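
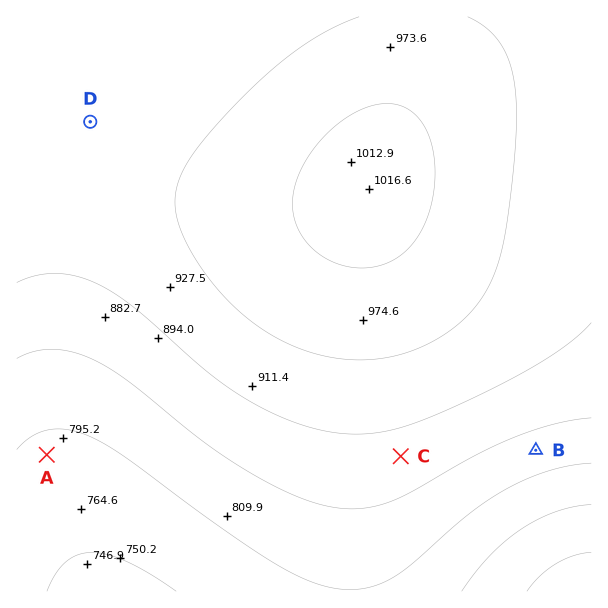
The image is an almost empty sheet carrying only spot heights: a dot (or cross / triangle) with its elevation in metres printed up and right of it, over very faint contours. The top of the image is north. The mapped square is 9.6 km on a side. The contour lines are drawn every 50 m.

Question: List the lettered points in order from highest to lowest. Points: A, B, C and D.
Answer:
D C B A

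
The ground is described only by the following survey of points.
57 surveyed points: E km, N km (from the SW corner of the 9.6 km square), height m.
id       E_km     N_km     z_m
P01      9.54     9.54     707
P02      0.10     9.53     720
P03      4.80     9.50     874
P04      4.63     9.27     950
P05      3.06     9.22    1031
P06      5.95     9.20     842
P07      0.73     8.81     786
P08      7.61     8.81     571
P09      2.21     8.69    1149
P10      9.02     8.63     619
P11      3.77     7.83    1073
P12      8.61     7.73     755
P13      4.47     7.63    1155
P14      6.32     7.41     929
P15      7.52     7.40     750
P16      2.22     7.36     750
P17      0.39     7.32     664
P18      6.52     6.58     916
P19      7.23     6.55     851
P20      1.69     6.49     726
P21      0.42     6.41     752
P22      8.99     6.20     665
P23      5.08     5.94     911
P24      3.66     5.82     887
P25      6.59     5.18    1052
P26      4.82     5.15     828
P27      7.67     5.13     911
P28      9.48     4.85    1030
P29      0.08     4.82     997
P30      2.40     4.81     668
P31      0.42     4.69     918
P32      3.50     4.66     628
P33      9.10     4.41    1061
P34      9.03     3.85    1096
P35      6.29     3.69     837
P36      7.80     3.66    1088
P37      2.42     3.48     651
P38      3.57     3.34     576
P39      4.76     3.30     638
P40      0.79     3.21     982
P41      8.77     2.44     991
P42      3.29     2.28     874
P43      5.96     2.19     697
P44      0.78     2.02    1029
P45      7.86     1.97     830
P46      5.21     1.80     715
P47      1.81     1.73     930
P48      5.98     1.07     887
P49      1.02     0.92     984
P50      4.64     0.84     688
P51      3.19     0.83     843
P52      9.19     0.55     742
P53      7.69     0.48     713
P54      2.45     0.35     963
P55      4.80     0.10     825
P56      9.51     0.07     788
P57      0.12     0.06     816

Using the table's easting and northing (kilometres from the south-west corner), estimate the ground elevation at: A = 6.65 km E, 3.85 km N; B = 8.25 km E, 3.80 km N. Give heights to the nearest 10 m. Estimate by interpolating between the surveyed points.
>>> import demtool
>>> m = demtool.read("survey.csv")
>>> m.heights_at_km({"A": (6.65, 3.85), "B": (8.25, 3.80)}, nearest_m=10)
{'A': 1000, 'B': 1070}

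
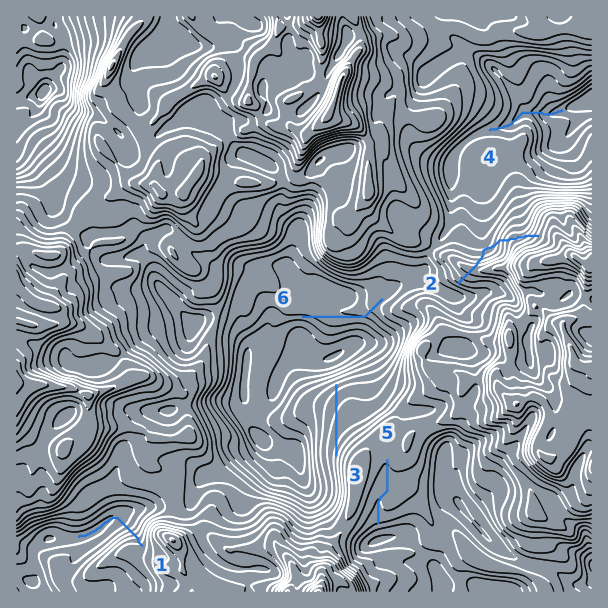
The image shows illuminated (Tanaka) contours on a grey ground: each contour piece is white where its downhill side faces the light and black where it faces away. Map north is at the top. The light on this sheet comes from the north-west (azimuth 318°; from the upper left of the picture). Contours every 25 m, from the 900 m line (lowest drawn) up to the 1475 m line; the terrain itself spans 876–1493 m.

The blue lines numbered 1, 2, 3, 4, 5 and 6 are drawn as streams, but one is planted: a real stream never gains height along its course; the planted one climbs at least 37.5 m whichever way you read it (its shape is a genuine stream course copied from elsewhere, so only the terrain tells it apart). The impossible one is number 2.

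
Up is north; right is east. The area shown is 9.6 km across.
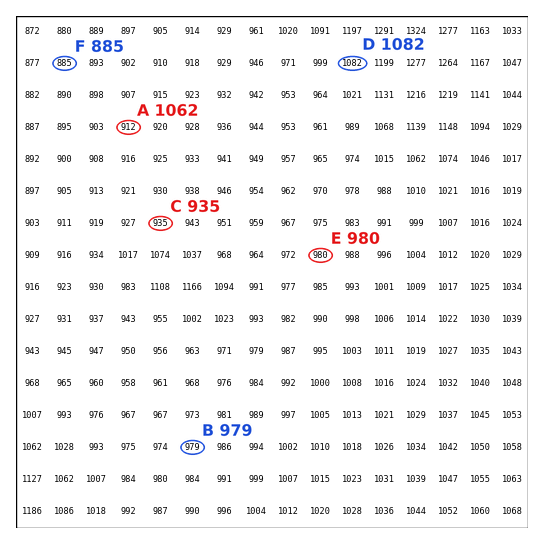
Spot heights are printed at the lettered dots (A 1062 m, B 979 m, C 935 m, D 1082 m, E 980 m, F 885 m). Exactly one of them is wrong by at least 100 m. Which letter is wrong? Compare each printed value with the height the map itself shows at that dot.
A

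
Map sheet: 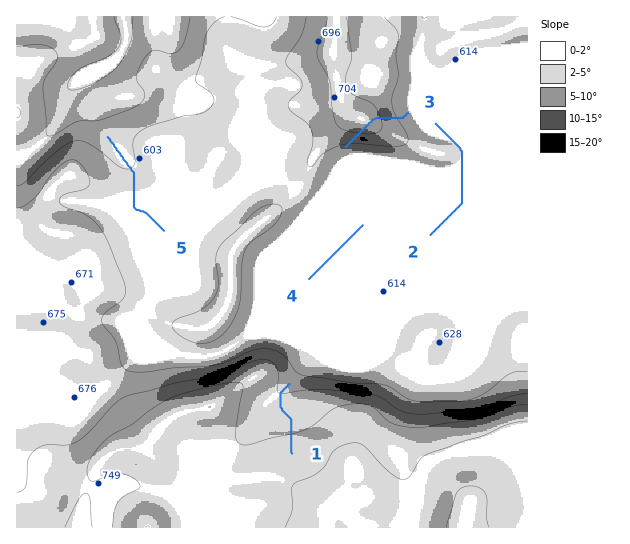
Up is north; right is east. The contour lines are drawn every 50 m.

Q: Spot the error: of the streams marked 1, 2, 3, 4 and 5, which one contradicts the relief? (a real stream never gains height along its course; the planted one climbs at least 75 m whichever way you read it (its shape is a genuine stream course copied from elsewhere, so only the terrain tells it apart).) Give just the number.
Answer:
3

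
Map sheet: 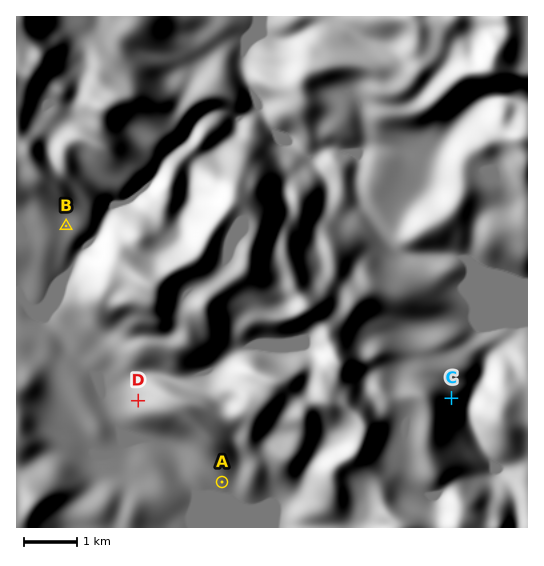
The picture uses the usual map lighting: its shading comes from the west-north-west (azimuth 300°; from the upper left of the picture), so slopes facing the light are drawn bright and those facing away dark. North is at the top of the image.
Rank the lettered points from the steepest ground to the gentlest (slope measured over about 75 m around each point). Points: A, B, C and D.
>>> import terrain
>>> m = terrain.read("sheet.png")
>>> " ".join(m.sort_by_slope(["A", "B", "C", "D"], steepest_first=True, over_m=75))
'C D A B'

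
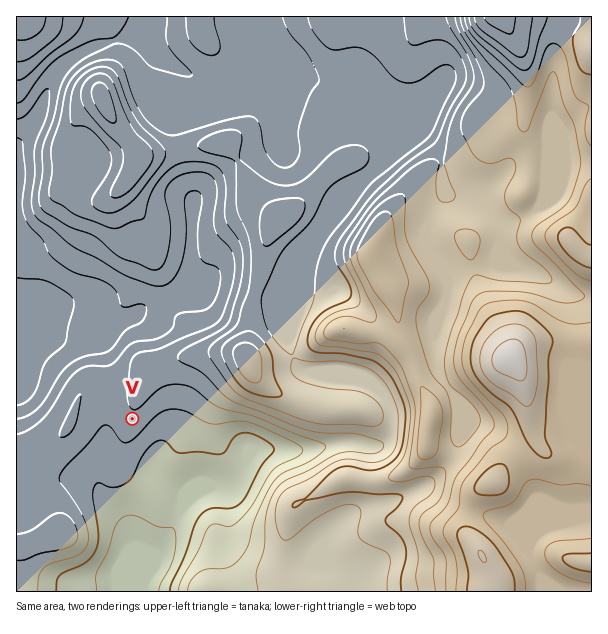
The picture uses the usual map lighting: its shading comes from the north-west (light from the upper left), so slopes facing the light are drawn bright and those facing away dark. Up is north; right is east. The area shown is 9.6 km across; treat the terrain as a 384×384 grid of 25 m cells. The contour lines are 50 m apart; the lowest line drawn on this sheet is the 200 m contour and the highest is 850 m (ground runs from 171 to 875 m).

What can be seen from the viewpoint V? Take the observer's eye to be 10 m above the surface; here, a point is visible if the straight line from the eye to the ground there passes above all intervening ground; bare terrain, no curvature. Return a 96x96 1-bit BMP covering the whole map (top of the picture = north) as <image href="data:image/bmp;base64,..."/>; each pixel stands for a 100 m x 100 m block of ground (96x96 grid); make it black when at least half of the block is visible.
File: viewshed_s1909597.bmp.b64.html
<image width="96" height="96" href="data:image/bmp;base64,Qk2+BAAAAAAAAD4AAAAoAAAAYAAAAGAAAAABAAEAAAAAAIAEAAATCwAAEwsAAAIAAAAAAAAA////AAAAAAAAD///D+AAAAH8AAAAD////+AAAAH8AAAAB////+AAAAH8AAAAA/////AAAAH8AAAAA/////AAAAH4AAAAAf////AAAAP4AAAAA/////AAAAP4AAAAD/////AAAAf4AADgP/////AAAA/wAADw//////AAAB/wAAD///////gAAB/gAAD///////gAAB/gAAD///////gAAB/gAAD//5////wAAAfgAAD//x////wAAAHgAAB//x////4AAAHwAAB//x/////AAAH4AAB////////wAAH8AAB////////8AAD+AAB////z///+BwB+AAB////z////D8APAAB/////////D+ABAAAP////4f//D/AAAAAD////wH//n/AAAAAB//v/wH////AAAAAA//H/wH/4D/gAAAAA//n/wP/gAPgAAAAAf/j/wf/gAHgAAAAAf/j/5//gAHgAAAAAf/j////AADgAAAAAP/3///8AADgAAAAAP5////gAADgAGAAAPw///8AAADgA+AAAHwf//4AAADAD8AAAHgf//wAAACAH8AAADgf//gAAAAAP4AAAAAP//gAAAAAfgAAAAAD//gAAAAAfgAAAAAB//AAAAAAfgAAAAAAP/AAAAAAPgAAAAAAB+AAAAAAHgAAAAAAAAAAAAAABgAAAAAAAAAAAAAAAAAAAAAAAAAAAAAAAAAAAAAAAAAAAAAAAAAAAAAAAAAAAAAAAAAAAAAAAAAAAAAAAAAAAAAAAAAAAAAAAAAAAAAAAAAAAAAAAAAAAAAAAAAAAAAAAAAAAAAAAAAAAAAAAAAAAAAAAAAAAAAAAAAAAAAAAAAAAAAAAAAAAAAAAAAAAAAAAAAAAAAAAAAAAAAAAAAAAAAAAAAAAAAAAAAAAAAAAAAAAAAAAAAAAAAAAAAAAAAAAAAAAAAAAAEAAAAAAAAAAAAAAAOAAAAAAAAAAAAAAAPAAAAAAAAAB/wAAAPgAAAAAAAAP/4AAAMAAAAAAAAAf/8AAAAAAAAAAAAAP/+AAAAAAAAAAAAAHgfAAAAAAAAAAAAADgPAAAAAAAAAAAAABAHgAAAAAAAAAAAAAADgAAAAAAAAAAAAAABwAAAAAAAAAAAAAAA4AAAAAAAAAAAAAAA4AAAAAAAAAAAAAAAAAAAAAAAAAAAAAAAAAAAAAAAAAAAAAAAAAAAAAAAAAAAAAAAAAAAAAAAAAAAAAAAAAAAAAAAAAAAAAAAAAAAAAAAAAAAAAAAAAAAAAAAAAAAAAAAAAAAAAAAAAAAAAAgAAAAAAAAAAAAAABgAAAAAAAAAAAAAAAAAAAAAAAAAAAAAAAAAAAAAAAAAAAAAAAAAAAAAAAAAAAAAAAAAAAAAAAAAAAAAAAAAAAAAAAAAAAAAAAAAAAAAAAAAAAAAAAAAAAAAAAAAAAADAAAAAAAAAAAAAAADgAAAAAAAAAAAAIADwAAAAAAAAAAAA8ADwAAAAAAAAAAAD4ADwAAAAAAAAAAAPwAB4AAAAAAAAAAAPgAAQAAAAAAAAAAAfAAA="/>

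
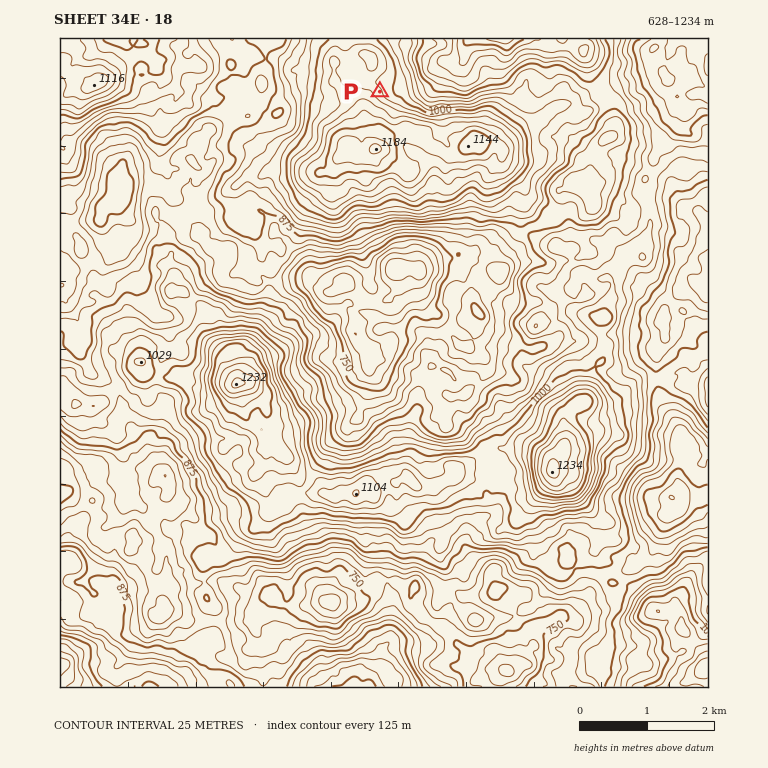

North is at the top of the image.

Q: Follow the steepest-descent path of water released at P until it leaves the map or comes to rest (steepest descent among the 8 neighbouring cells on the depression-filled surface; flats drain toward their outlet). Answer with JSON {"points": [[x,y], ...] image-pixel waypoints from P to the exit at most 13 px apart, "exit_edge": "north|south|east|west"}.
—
{"points": [[380, 92], [393, 92], [407, 87], [420, 87], [432, 73], [444, 61], [458, 63], [464, 53], [469, 39]], "exit_edge": "north"}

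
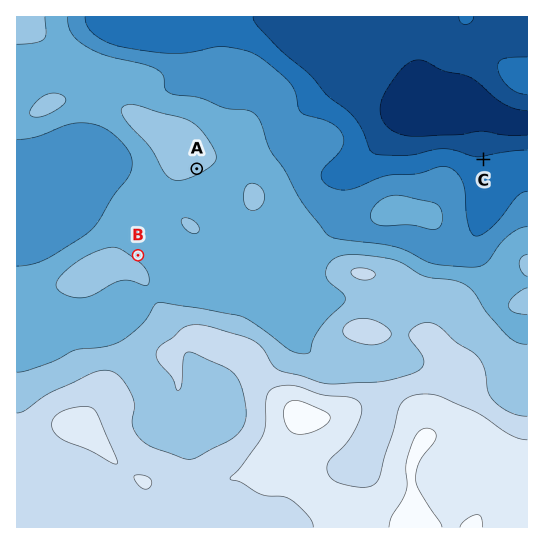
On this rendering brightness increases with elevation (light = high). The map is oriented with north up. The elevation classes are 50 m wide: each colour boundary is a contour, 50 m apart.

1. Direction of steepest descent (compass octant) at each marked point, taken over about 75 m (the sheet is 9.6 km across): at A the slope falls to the SE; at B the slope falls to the NE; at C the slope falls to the N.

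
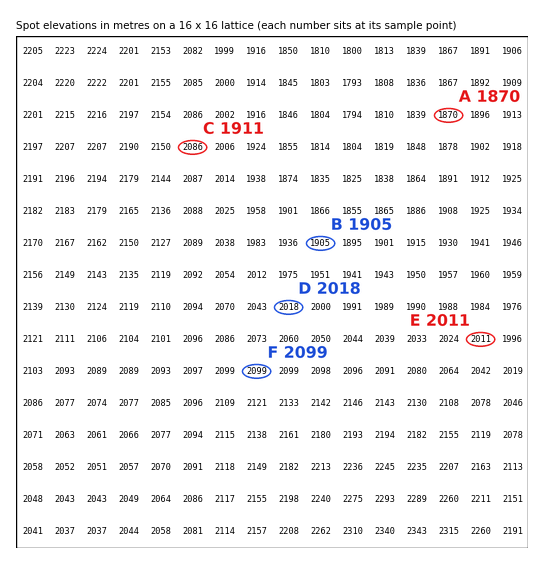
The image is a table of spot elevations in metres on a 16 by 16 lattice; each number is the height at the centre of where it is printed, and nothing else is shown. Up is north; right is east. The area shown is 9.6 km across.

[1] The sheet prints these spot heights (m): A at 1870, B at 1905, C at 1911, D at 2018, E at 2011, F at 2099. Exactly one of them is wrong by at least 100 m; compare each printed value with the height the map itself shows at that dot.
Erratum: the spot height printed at C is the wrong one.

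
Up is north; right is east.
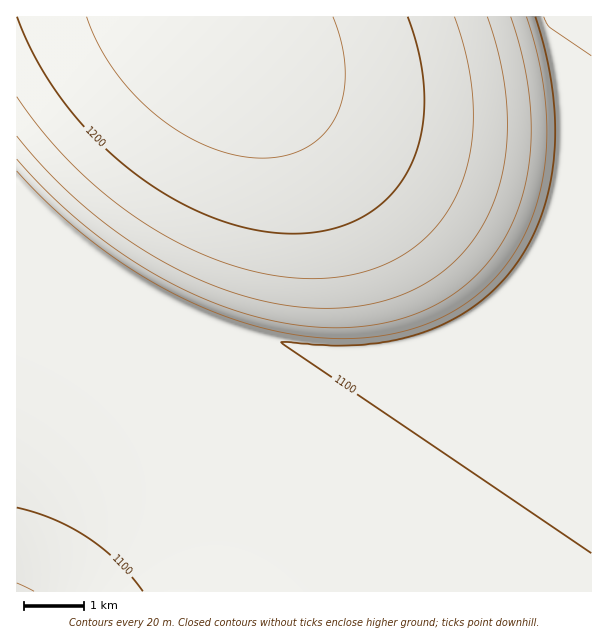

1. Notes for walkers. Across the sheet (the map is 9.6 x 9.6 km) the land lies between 1075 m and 1230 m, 1140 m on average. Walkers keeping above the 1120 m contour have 40.1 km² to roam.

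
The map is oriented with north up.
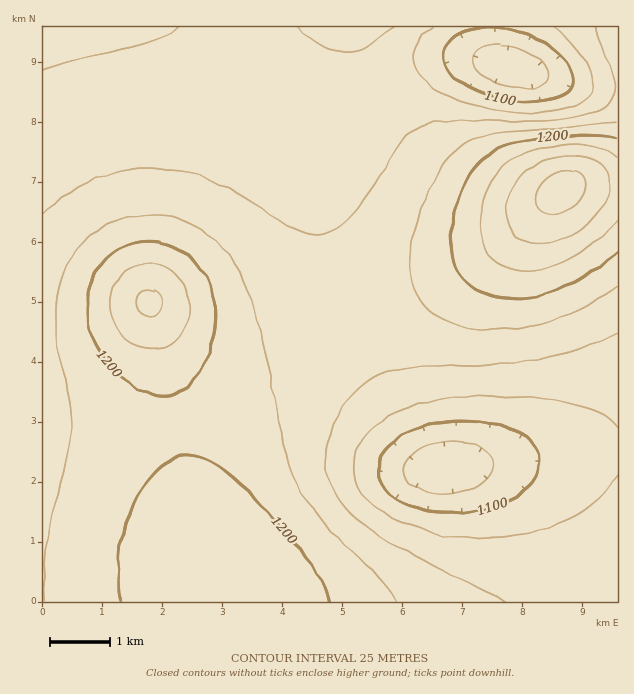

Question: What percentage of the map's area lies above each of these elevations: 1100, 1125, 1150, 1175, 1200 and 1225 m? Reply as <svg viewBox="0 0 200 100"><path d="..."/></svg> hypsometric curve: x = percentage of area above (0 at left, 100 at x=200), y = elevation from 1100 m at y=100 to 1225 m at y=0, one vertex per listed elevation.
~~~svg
<svg viewBox="0 0 200 100"><path d="M188 100l-16-20-55-20-44-20-37-20-24-20"/></svg>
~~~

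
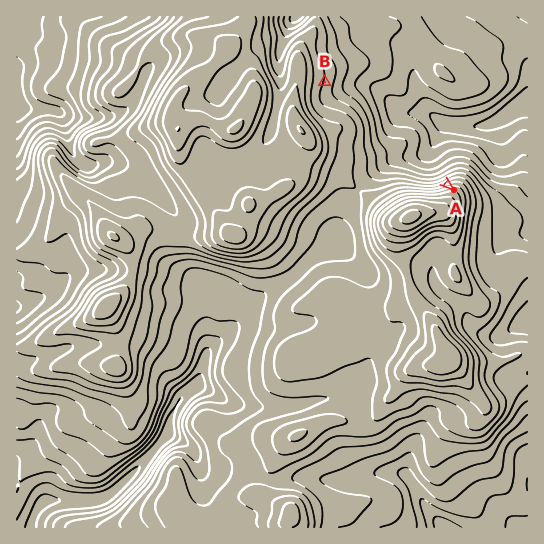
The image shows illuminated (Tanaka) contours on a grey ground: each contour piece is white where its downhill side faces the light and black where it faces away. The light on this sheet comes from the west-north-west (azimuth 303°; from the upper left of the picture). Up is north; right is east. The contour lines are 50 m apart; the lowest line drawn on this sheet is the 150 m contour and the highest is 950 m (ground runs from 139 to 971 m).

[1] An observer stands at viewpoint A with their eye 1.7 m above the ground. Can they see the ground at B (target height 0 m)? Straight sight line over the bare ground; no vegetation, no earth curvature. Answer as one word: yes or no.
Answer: yes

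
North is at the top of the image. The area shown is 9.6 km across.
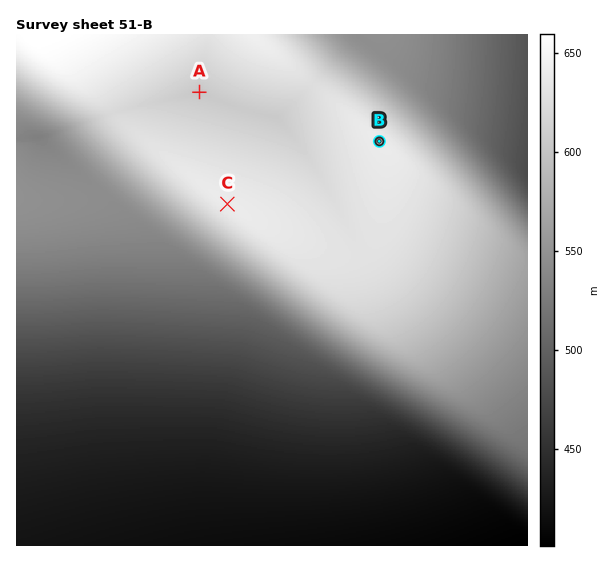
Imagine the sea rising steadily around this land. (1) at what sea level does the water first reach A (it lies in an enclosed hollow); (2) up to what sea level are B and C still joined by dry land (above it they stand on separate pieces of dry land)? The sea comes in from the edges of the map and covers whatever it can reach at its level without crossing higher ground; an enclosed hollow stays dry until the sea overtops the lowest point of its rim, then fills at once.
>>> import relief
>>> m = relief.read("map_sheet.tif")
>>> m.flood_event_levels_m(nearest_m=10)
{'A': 620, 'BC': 630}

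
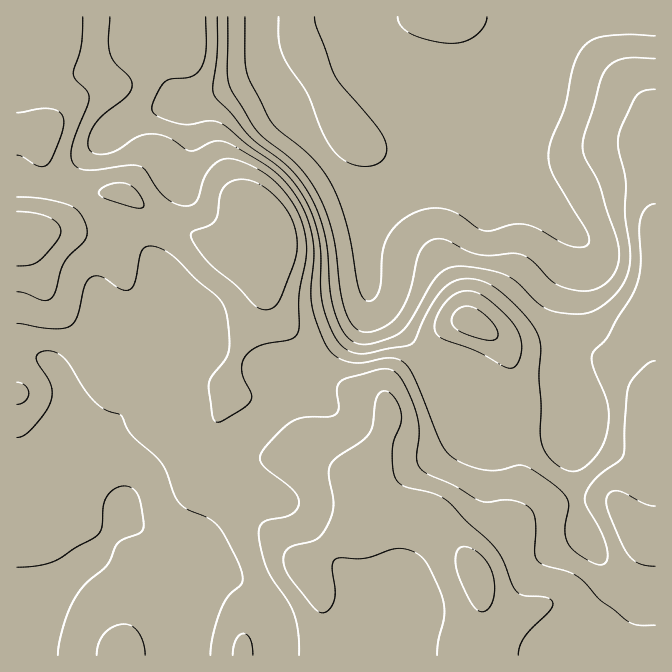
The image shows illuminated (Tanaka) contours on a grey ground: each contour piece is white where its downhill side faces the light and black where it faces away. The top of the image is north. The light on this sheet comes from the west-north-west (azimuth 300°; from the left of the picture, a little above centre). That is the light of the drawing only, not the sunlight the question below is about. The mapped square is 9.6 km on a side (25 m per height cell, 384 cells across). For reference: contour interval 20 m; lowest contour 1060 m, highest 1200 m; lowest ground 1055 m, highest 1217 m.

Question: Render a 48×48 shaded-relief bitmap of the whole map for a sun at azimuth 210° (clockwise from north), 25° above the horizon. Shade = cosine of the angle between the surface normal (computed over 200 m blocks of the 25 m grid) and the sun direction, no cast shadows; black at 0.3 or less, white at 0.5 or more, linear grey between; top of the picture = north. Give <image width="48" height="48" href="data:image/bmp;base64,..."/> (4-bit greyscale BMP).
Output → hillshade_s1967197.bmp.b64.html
<image width="48" height="48" href="data:image/bmp;base64,Qk32BAAAAAAAAHYAAAAoAAAAMAAAADAAAAABAAQAAAAAAIAEAAATCwAAEwsAABAAAAAAAAAAAAAAABEREQAiIiIAMzMzAERERABVVVUAZmZmAHd3dwCIiIgAmZmZAKqqqgC7u7sAzMzMAN3d3QDu7u4A////AJmaqpmIiJqqmIm7qpmZqqqqqpmamZqYiJmaqpmIiJmqmIm7upmZqpmqqpmaqpmYd5mZqZiIiJqqh3rMupmamZmrupmaqpmHd5mZmYiIiJqph4vdupmZmZq8uoiJmZh3eJmZmYiIiZqpia3tqZmZmZrMuXd3iHd4iaqZmYiIiaqpms7bmZmZmavMp2ZnZlZ5qrqqmZmZmaqqq93JiZqqqqvLhVZ3ZVabzLqqqZmZmaqqvMuYiaqqqru5ZFeIZXi93ZmaqpmZmqqqvLmImaqqq7unRGiId5rdy4iaqZmZq7u7u5h4maqqq7qFRniIiJvsqImamZmau8u7uoiJmqqqqqhlV4iIiKzadpmZmZmau8u6qZmqqqqZmGVFaIiHeKynZZmZmaqru7uqqqu8u6qZdkRFZ3d2Z4mGZpmZqqq7y7qqqrzMuqmYdlVWZmdlVnh3eKmZqqq8y6qqqqu6qZiId3ZlZndlV4iImqqZmaq7u6qqmZmZiIiIiHZmeJh2eZmau6qZmaq7uqqqmZmId4iZmGVomZmHmZqruqqpqqqqmZqqqZmHeImql1V5mamImZq7qqqZq7qZmaqqqZmYiaqpdUaZmaqImZrLqYiJvLmZmqqpmZmZmqqYU0eZmbqHmZvLmWZ5u6maq6qZmImZmYh2Q1iZm8qImay6mWaLy5mru6mZmZmZl1QzI3mavcqImbupmYm8upmrupmZmaqphSESJZrN/sl4mqqZmbzcuZq7qZmaqrupYxEjR63v/ZdniZmamc3cqZq6mZmau7unUiNFaLztuGRWeHiaqczKmaqqmZmrvMqGQjV4iaqpZDNFZmeJmsy5iaupmZq8zLqGQ0aJmZl2QzRVZmd4msuoiaqpmavN3LmGQ1eaqphkIjRWZmd5q8uYmqqZmrze26mGRFeaqqhjI0VmZ3eKu8upqrqZq83cuZmGM1iaqphkNFZmd4irzLqqqqmavNy6mZl0IliaqZhlRWZmeIq93JmIiJmrzLmZmqliAliZmYdmZ3d3iave3GZWeJq8uXeJqpdAAmiZmHdneIiImrzdykRFeavKdWeaqYUQA3mZmId4mZmZqrzMqWZ3iaqWVXmqh1IABYmZmZiZmZmZq7zLqZmYd3ZlV5qodSAAJ5qpmZmZmZmau7zLqbuoZUVWiZmHUgABWKqqmZmZmZmau7zLqbuXZVZniHh1IAAFirupmZmZmZmaq7u7qbqYd3d3ZWdkAAFYmrqYmZmZmZmaqqu6mZmIiJmGVFZjEDaJqqiImZmZmZmZmqqpmYd3iaqYZndjI2iZqpiImZmZmZmZmqqpmXd2eaqpiJhkNXmaqYiJmZmZmZmZmqqqmYh3eImYmrqFVomqqYiZmZmZmZmZmqqpmJmYiHd3mrqGaJmqmImZmZmZmZmZmqqYd6qZmHd4mrl2aJqqmJmZmZmpmZmZmZmHZqqpmHeJqqhlaJqpiJmZmqqqqZmZmZh2ZpmZiHiZqphlaJqpiJmZqruqqZmZmZh3d5mZiIiZqpdlaJqZiZmaqruqmZmZmZiIiA=="/>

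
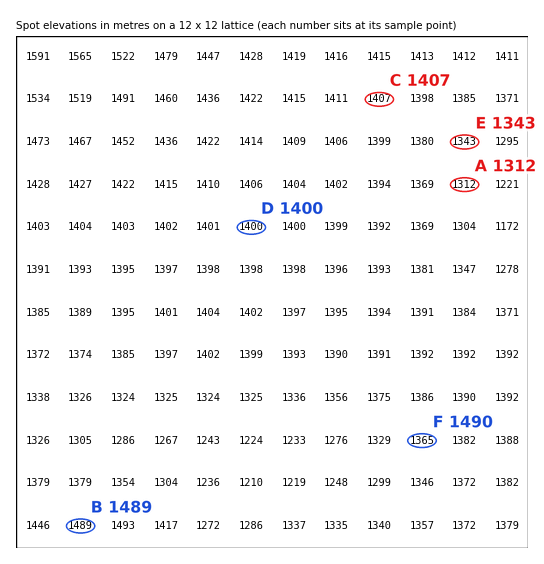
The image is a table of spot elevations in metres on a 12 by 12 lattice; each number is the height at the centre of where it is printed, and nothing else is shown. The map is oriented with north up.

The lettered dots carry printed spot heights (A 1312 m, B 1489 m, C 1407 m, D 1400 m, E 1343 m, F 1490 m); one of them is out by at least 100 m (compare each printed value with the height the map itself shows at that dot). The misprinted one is F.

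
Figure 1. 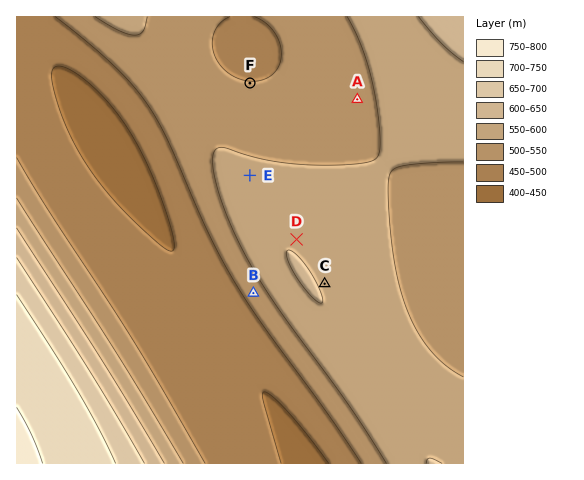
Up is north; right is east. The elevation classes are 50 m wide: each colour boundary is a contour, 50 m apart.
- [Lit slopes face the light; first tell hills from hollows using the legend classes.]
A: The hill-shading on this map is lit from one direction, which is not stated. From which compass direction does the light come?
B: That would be NE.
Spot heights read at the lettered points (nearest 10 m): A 540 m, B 520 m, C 600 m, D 590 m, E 570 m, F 500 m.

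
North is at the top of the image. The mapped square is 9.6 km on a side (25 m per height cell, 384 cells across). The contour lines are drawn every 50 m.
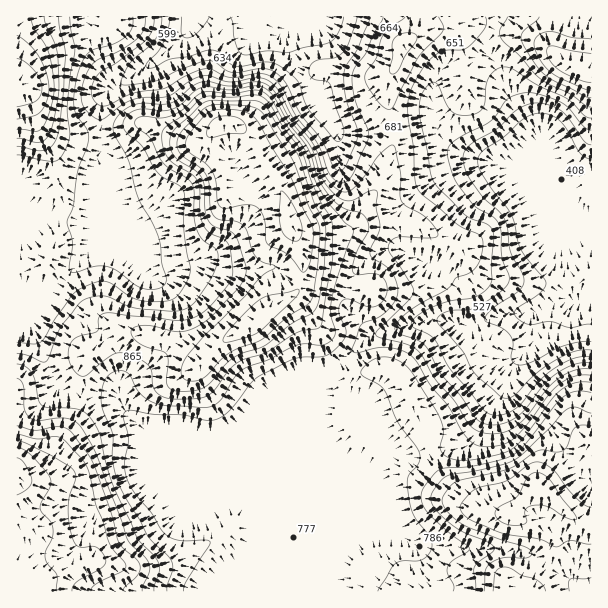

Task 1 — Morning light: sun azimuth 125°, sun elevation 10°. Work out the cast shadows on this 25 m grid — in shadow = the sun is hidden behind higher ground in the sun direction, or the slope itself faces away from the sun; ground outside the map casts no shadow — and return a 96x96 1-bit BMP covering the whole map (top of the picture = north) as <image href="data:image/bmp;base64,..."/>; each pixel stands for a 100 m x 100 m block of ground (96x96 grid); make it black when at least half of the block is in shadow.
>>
<image width="96" height="96" href="data:image/bmp;base64,Qk2+BAAAAAAAAD4AAAAoAAAAYAAAAGAAAAABAAEAAAAAAIAEAAATCwAAEwsAAAIAAAAAAAAA////AAAAAAAAAAAAAAAAAAAPAAAAAAAAAAAAAAAfAAAAAAAAAAAAAAA/AAAAAAAAAAAAAAA/gAAAAAAAAAAAAAB/gAAAAAAAAAAAAAD/wAAAAAAAAAAAAAH/gAAAAAAAAAAAAAH/AAAAAAAAAAAAAAHwAAAAAAAAAAAAAAAAAAAAAAAAAAAAAAAAAAAAAAAAAAAAAAAAAAAAAAAAAAAAAAAAAAAAAAAAAAAAAAAAAAAAAAAAAAAAAAAAAAAAAAAAAAAAAD4AAAAAAAAAAAAAAH8AAAAAAAAAAAAAAH/AHAAAAAAAAAAAAP/8PAAAAAAAAAAAAP///gAAAAAAAAAAAf///gAAAAAAAAAAAP///gAAAAAAAAAAAP///gAAAAAAAAAAAD///gCAAAAAAAAAAAP//wCcAAAAAAAAAAD//wC+AAAAAAAAAAD//4w+AAAAAAAAAAD//4g/AAAAAAAAAAD//8A/AAAAAAAAAAB//+AMAAAAAAAAAAB///AAAAAAAAAAAAB///AAAAAAAAAAAAB///gAAAAAAAAAAAB///wAAAAAAAAAAAB///4AAAGAAAAAAAB///8AAAHgAAAAAAB///8AAADwAAAAAAB///8AAAB4AAAAcAA///8AAAB8AAAA+AA///8OAAA+AAAAfAA///8fAAAPAAAAPAA///4/AAAHwAAAAAA///w/AAAP4AAAAAAf/+A/gAAf+AAAAAAP/gA/gB4//AAAAAAAcAA/wB///wAAAAAAAAAf4B///wAAAAAAAAAP8A///4AAAAAAAAAH+A///4AAAAAAAAAD+A///wAAAAAAAAAD+A///4AAAAAAAAAAcA///wAAAAAAAAAAAA///gAAAAAAAAAAAAP//AAAAAAAAAAAAAH/+AAAAAAAAAAAAAD//AAAAAAAAAAAAAAAPAAAAAAAAAAAAAAACAAAAAAAAAAAAAAAAAAAAAAAAAAAAAAGAAAAAAAAAAAAAAAPAAAAAAAAAAAAAAAfgAAAAAAAAAAAAAA/gAAAAAAAAAAAAAA/gAAAAAAAAAAAAAB/wAABgAAAAAAAAAB/wAADwAAAAAAAAAD/wAAH4AAAAAAAAAD/gAAH4AAAAAAAAAH/gAAH4AAAAAAAAAH+AAAP4AAAAAAAAAPAAAAP4AAAAAAAAACAAAAP4AAAAAAAAAHwAAAP4AAAAAAAAAP4AAAP8AAAAAAAAAP8AAAP8AAAAAAAAAf+AAAP4AAAAAAAAcf/AAAHwAAAAAAAA///gAAHgAAAAAAAB///8AABgAAAAAAAB////AABgAAAAAAAD////wADgAAAAAAAD////wAHgAAAAAAAD////4APgAAAAAAAD////4APgAAAAAAAD////8APgAAAAAAAD////8APwAAAAAAAD////8AP+AAAAAAAB////8Af/AAAAAAAA////4A//AAABwAAAf///AB//AAABwAAAD//gAD//gAADwAAAAP+AAD//wAADwAAAADwAAD//4AAHwAAAAAAAAD//4AAPwAAAAAAAAB//gAAeAA="/>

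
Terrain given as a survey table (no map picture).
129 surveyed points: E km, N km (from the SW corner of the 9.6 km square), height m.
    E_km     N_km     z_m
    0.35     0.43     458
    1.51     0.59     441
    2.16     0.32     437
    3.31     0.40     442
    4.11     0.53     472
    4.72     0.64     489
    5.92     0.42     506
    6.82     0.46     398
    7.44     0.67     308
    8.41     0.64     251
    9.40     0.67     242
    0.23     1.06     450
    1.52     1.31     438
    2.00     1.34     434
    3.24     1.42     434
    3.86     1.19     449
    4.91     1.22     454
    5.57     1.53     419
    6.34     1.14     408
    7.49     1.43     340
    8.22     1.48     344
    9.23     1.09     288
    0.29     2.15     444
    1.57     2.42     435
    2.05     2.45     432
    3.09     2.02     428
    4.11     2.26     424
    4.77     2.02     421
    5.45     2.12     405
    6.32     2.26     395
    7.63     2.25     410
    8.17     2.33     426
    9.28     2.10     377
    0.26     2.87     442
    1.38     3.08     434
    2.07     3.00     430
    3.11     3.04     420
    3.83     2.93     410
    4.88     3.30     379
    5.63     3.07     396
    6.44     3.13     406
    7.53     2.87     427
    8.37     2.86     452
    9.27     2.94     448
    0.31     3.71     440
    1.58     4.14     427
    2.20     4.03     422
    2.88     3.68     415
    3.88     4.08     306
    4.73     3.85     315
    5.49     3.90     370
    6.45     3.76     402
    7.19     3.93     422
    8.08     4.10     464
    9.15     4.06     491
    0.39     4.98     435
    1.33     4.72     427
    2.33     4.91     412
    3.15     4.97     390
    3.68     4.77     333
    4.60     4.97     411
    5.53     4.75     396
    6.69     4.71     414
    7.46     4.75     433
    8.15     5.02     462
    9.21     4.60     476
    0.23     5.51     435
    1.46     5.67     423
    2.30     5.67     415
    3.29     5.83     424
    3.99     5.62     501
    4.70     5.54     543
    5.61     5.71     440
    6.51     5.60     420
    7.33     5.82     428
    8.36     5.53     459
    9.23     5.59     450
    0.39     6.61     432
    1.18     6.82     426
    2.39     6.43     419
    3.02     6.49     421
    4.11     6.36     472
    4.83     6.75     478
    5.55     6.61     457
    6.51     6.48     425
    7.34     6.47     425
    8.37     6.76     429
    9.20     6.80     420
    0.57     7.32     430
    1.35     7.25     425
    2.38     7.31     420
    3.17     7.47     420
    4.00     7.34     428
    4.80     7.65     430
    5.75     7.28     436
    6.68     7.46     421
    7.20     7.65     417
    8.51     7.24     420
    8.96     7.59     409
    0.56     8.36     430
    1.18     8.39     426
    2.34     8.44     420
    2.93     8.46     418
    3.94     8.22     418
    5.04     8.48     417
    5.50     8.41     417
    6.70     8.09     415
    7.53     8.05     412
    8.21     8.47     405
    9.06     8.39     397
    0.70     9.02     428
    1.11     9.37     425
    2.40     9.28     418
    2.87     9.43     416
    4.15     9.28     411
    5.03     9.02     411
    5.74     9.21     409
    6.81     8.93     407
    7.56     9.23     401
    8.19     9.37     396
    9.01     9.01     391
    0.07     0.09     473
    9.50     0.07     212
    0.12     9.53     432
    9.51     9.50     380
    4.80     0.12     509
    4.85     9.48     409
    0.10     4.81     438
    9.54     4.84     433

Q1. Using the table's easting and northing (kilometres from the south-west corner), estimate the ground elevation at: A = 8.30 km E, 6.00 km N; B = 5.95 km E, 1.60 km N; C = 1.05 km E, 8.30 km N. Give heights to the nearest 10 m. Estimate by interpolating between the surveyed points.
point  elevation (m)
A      450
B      400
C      430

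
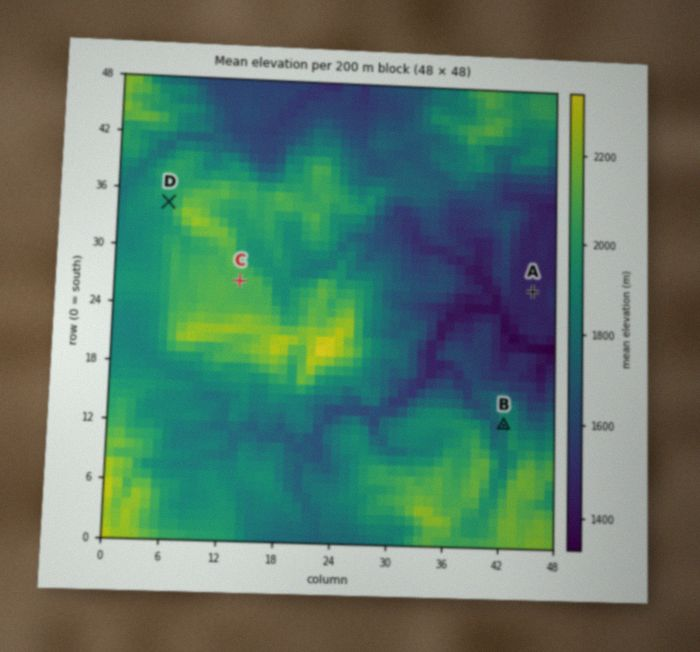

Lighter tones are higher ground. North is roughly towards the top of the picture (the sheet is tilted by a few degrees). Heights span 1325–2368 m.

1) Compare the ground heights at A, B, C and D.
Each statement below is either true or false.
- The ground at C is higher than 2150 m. false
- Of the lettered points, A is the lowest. true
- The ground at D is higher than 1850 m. true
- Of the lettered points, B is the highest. false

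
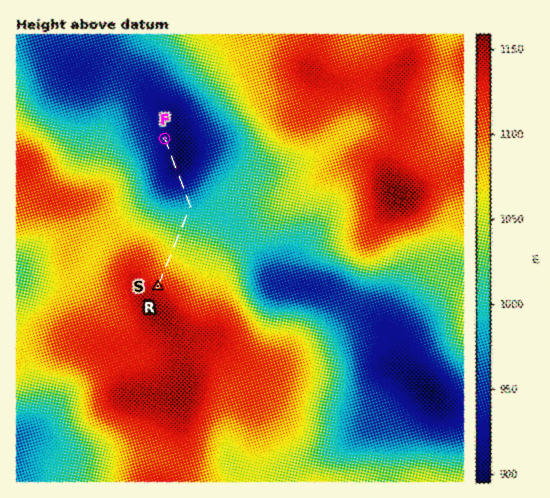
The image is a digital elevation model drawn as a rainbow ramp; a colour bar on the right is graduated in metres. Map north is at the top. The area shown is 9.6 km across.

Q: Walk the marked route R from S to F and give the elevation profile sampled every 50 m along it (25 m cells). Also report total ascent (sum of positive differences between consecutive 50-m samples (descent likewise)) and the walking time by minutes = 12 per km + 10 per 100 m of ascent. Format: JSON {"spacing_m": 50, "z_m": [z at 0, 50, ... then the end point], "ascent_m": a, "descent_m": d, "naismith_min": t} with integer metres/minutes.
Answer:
{"spacing_m": 50, "z_m": [1130, 1126, 1121, 1117, 1112, 1108, 1103, 1099, 1095, 1091, 1087, 1083, 1079, 1075, 1071, 1067, 1063, 1059, 1056, 1052, 1048, 1044, 1040, 1036, 1032, 1029, 1025, 1021, 1018, 1014, 1011, 1007, 1004, 1001, 997, 994, 991, 988, 984, 980, 975, 969, 963, 957, 951, 944, 938, 931, 925, 920, 915, 911, 908, 906, 904, 903, 902, 902, 903, 903, 905, 906, 907, 909, 910, 912, 914, 915, 916, 917], "ascent_m": 14, "descent_m": 228, "naismith_min": 42}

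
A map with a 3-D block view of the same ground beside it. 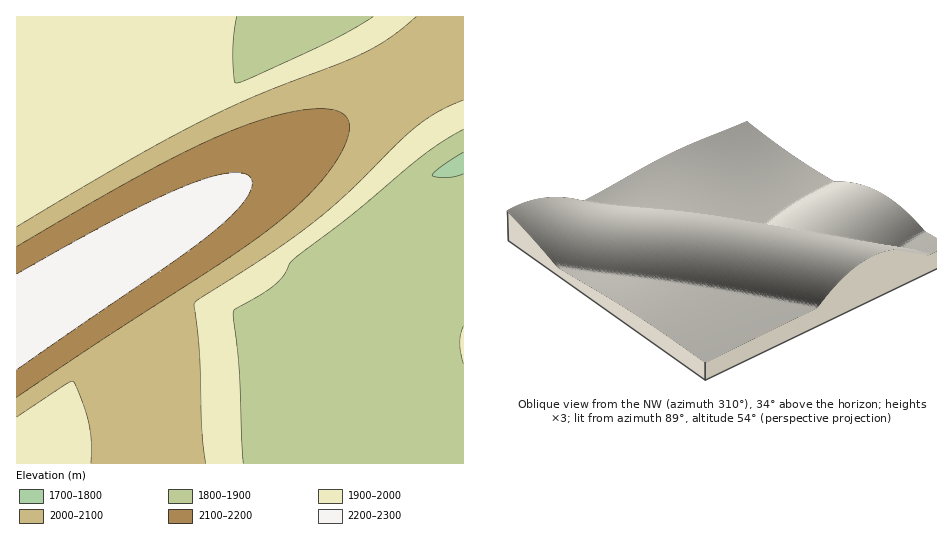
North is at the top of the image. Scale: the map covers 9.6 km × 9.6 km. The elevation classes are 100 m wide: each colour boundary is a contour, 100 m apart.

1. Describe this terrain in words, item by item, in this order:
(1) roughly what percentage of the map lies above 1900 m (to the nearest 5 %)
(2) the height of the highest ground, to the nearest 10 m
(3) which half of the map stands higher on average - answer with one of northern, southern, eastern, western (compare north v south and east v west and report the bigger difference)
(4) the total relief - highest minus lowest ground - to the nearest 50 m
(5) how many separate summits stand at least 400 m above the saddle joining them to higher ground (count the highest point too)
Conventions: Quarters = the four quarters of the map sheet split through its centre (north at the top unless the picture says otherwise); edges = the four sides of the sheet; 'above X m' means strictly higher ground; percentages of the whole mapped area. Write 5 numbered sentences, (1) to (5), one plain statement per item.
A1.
(1) Roughly 70 % of the ground is higher than 1900 m.
(2) The highest point reaches roughly 2270 m.
(3) On average the western half of the map is the higher ground.
(4) The total relief is about 500 m.
(5) Counting only tops that stand 400 m proud, the map has 1 summit.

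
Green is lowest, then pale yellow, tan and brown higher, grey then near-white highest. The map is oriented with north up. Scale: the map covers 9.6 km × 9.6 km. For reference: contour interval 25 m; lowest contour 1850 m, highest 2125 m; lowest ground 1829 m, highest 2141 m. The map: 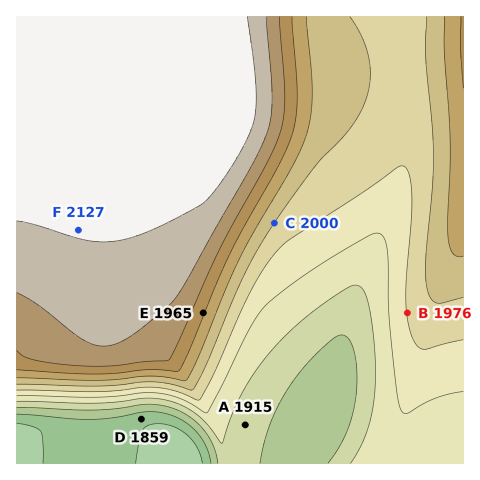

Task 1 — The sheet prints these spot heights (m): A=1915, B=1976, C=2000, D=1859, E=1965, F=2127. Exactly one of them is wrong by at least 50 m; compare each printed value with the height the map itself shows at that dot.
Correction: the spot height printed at E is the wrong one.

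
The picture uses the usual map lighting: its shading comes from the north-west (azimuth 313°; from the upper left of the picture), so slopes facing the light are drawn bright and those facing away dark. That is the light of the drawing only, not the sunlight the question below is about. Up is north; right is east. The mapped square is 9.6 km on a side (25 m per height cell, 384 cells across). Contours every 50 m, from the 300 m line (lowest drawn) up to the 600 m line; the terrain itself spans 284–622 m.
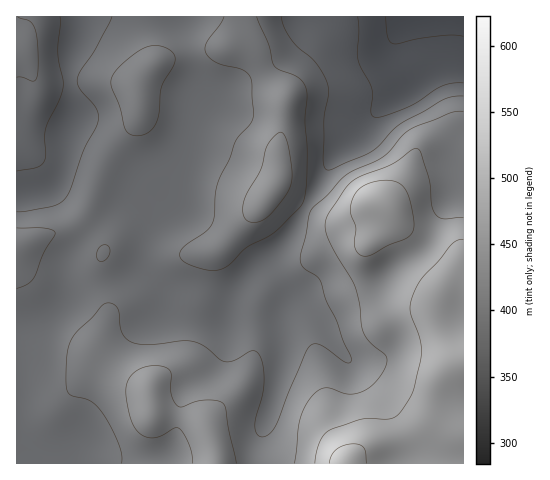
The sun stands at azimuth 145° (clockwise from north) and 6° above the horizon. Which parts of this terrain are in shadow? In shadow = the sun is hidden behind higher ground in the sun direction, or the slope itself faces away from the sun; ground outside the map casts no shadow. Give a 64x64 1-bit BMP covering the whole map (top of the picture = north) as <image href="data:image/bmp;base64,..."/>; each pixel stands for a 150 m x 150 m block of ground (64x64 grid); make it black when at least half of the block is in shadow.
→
<image width="64" height="64" href="data:image/bmp;base64,Qk0+AgAAAAAAAD4AAAAoAAAAQAAAAEAAAAABAAEAAAAAAAACAAATCwAAEwsAAAIAAAAAAAAA////AAAAAAAAAAAAABAAAAAAAAAAPAAAAAAAAAA+AAAAAAAAAD8AAAAAAAAAPwAAAAAAAAAPAAAAAAAAAAAAAAAAAAAAAAAAAAAAAAAAAAAAAAAAAAAAAAAAAAAAAAAAAAAAAAAAAAAAAAAAAAAAAAAAAAAAAAAAAAAgAAAAAAAAACAAAAAAAAAAAAAAAAAAAAAAAAAAAAAAAAAAAAAAAAAAAAAAAAAAAAAAAAAAAAAAAAAAAAAAAAAAAAAAAAAAAAAAAAAAAAAAAAAAAAAAAAAAAAAAAAAAAAAAAAAAAAAAAAAAAAAAAAAAAAAAAAAAAAAAAAAAAAAAAAAAAAAAAAAAAAAAAAAAAAAAAAAAAAAAAAAAAAAAAOAAAAAAAAAA/AAAAAA4AAD/AAAAAD4AAA8AAAAAPwAAAAAAAAA/gAAAAAAAAD/wAAAAAAAAP/gAAAAAAAAf/AAAAAAAAB/+AAAAAAAAH/4AAAAAAAAf/wAAAAAAAB//AAAAAAAAH/+AAAAAAAAP/8AAAAAAAA//8AAAAAAAA//4AAAAAAAAf/wAAAAAAAA//wAAAAAAAB//AAAAAAAAH/8AAAAAAAAP/wAAAAAAAAf8AAAAAAAAAPgAAAAAAAAAAAAAAAAAAAAAAAAAAAAAAAAAAAAAAAAAAAAAAAAAAAAAAAAAAAAAAAAAAAAAAAAAAA=="/>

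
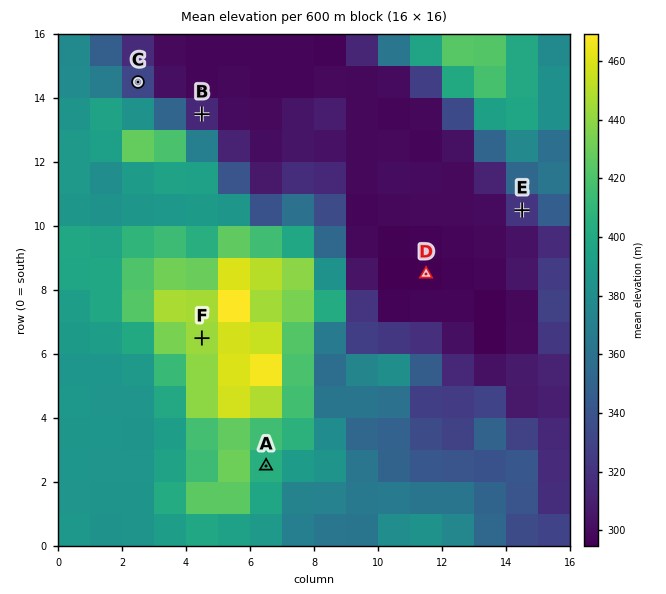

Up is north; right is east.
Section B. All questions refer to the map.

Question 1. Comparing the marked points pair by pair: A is above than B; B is below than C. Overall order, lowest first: B C A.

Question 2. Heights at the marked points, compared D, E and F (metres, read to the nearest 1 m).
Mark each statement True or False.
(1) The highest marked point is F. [True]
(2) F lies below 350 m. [False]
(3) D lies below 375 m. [True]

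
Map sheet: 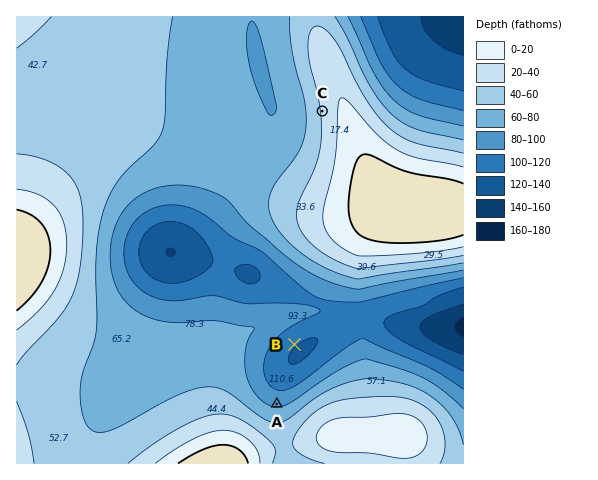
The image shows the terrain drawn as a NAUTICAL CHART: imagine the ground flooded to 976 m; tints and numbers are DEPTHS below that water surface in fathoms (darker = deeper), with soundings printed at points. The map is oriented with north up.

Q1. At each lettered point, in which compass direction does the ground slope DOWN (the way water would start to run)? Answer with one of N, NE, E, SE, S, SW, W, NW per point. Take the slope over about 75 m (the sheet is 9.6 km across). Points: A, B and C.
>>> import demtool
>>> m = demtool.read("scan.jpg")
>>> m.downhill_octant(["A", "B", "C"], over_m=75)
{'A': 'N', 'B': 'SE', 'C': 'W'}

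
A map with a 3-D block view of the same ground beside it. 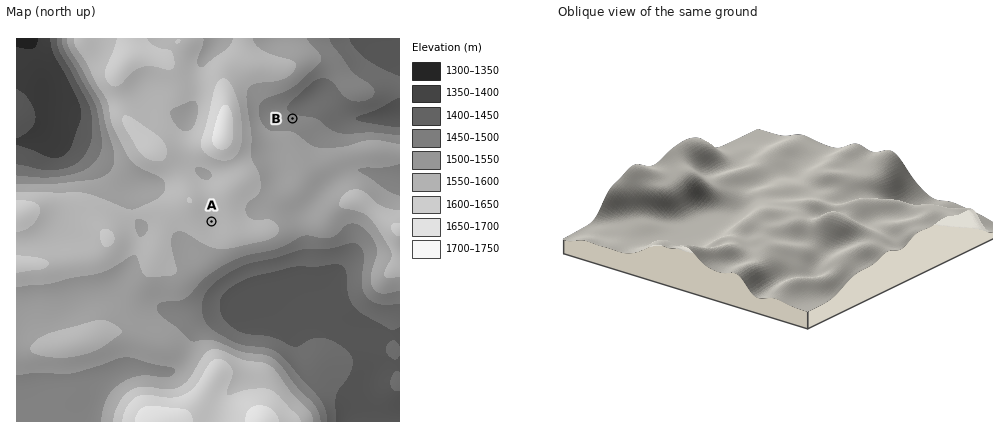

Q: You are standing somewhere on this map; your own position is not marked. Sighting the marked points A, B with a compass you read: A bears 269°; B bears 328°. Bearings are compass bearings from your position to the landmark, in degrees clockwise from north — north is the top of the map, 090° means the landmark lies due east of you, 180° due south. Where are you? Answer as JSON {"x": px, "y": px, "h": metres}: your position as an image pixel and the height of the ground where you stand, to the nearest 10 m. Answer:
{"x": 355, "y": 219, "h": 1570}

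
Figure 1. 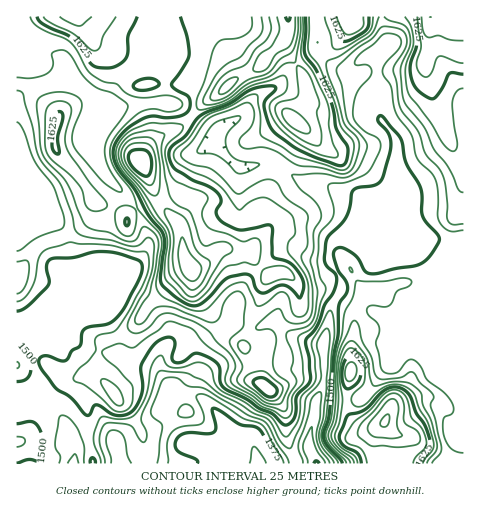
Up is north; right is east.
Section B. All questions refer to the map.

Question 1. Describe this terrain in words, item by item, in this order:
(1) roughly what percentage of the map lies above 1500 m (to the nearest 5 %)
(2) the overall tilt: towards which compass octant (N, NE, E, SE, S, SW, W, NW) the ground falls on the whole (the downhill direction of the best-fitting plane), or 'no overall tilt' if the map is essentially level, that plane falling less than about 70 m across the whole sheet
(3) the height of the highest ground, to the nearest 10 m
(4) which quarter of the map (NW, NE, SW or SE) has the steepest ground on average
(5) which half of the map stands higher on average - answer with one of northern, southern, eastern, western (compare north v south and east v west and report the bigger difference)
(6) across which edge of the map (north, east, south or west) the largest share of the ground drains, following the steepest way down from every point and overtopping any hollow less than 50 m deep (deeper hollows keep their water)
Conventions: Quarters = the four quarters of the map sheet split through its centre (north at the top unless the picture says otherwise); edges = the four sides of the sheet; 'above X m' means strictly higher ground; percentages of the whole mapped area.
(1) Roughly 80 % of the ground is higher than 1500 m.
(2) The general tilt is down to the south (the land rises towards the north).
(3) The highest ground is at about 1770 m.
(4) Slopes are steepest in the south-east quarter.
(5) On average the northern half of the map is the higher ground.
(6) Drainage is mainly to the south: more ground falls towards that edge than towards any other.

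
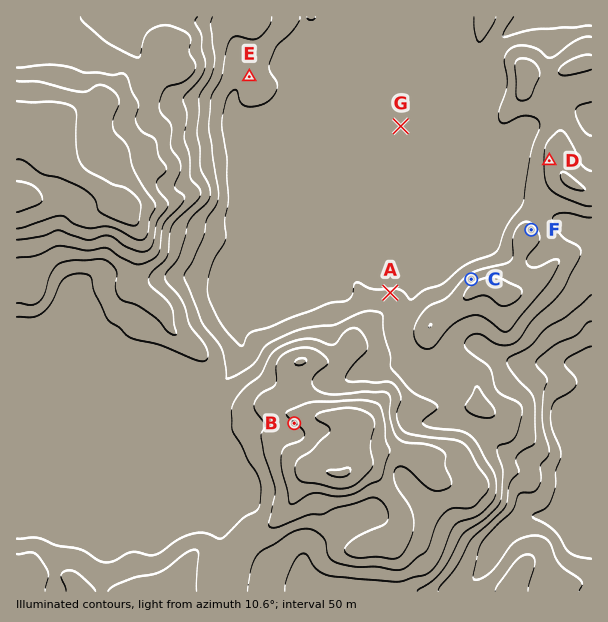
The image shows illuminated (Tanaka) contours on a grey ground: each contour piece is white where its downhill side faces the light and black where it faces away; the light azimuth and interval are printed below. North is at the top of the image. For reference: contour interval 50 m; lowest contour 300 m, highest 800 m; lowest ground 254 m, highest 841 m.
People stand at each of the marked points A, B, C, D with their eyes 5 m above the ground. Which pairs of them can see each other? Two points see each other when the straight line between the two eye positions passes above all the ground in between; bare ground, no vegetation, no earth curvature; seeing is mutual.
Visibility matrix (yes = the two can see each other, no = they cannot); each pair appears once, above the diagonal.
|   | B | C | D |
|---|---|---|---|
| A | no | yes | yes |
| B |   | no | no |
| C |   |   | yes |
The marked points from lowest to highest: G E F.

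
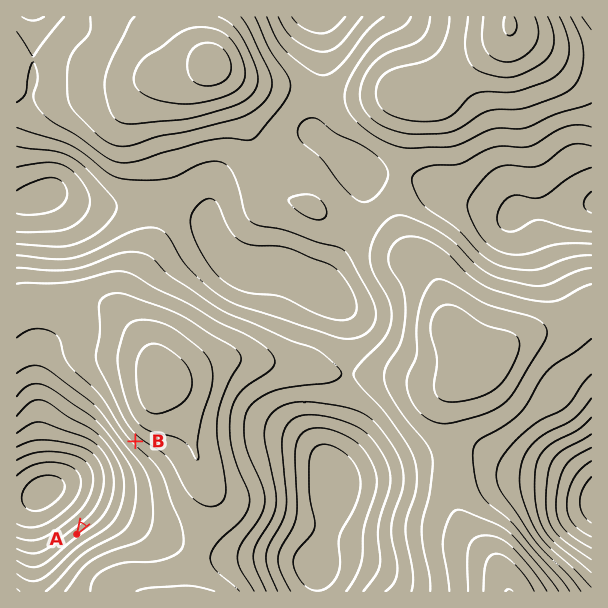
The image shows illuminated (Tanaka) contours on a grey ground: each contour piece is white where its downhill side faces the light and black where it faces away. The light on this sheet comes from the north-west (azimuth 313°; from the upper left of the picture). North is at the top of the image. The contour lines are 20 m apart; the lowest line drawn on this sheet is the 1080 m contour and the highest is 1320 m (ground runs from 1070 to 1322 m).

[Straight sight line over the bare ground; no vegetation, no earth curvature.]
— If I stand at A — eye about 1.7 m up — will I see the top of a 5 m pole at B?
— Yes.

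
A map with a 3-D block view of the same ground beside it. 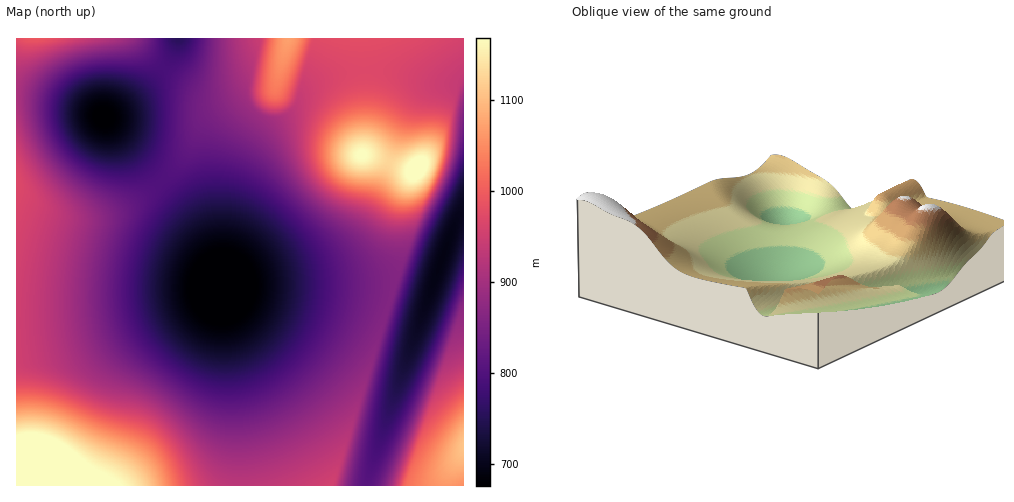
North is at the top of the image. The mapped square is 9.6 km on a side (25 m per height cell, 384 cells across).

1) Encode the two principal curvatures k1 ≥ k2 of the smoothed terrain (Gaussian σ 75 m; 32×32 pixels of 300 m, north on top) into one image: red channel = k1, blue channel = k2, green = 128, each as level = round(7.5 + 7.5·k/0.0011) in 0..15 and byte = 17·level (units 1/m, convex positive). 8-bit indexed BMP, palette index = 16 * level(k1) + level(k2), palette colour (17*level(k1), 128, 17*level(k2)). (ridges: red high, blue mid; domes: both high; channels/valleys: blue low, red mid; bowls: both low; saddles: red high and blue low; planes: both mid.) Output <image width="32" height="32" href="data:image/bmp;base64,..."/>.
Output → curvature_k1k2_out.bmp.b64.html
<image width="32" height="32" href="data:image/bmp;base64,Qk02CAAAAAAAADYEAAAoAAAAIAAAACAAAAABAAgAAAAAAAAEAAATCwAAEwsAAAABAAAAAAAAAIAAABGAAAAigAAAM4AAAESAAABVgAAAZoAAAHeAAACIgAAAmYAAAKqAAAC7gAAAzIAAAN2AAADugAAA/4AAAACAEQARgBEAIoARADOAEQBEgBEAVYARAGaAEQB3gBEAiIARAJmAEQCqgBEAu4ARAMyAEQDdgBEA7oARAP+AEQAAgCIAEYAiACKAIgAzgCIARIAiAFWAIgBmgCIAd4AiAIiAIgCZgCIAqoAiALuAIgDMgCIA3YAiAO6AIgD/gCIAAIAzABGAMwAigDMAM4AzAESAMwBVgDMAZoAzAHeAMwCIgDMAmYAzAKqAMwC7gDMAzIAzAN2AMwDugDMA/4AzAACARAARgEQAIoBEADOARABEgEQAVYBEAGaARAB3gEQAiIBEAJmARACqgEQAu4BEAMyARADdgEQA7oBEAP+ARAAAgFUAEYBVACKAVQAzgFUARIBVAFWAVQBmgFUAd4BVAIiAVQCZgFUAqoBVALuAVQDMgFUA3YBVAO6AVQD/gFUAAIBmABGAZgAigGYAM4BmAESAZgBVgGYAZoBmAHeAZgCIgGYAmYBmAKqAZgC7gGYAzIBmAN2AZgDugGYA/4BmAACAdwARgHcAIoB3ADOAdwBEgHcAVYB3AGaAdwB3gHcAiIB3AJmAdwCqgHcAu4B3AMyAdwDdgHcA7oB3AP+AdwAAgIgAEYCIACKAiAAzgIgARICIAFWAiABmgIgAd4CIAIiAiACZgIgAqoCIALuAiADMgIgA3YCIAO6AiAD/gIgAAICZABGAmQAigJkAM4CZAESAmQBVgJkAZoCZAHeAmQCIgJkAmYCZAKqAmQC7gJkAzICZAN2AmQDugJkA/4CZAACAqgARgKoAIoCqADOAqgBEgKoAVYCqAGaAqgB3gKoAiICqAJmAqgCqgKoAu4CqAMyAqgDdgKoA7oCqAP+AqgAAgLsAEYC7ACKAuwAzgLsARIC7AFWAuwBmgLsAd4C7AIiAuwCZgLsAqoC7ALuAuwDMgLsA3YC7AO6AuwD/gLsAAIDMABGAzAAigMwAM4DMAESAzABVgMwAZoDMAHeAzACIgMwAmYDMAKqAzAC7gMwAzIDMAN2AzADugMwA/4DMAACA3QARgN0AIoDdADOA3QBEgN0AVYDdAGaA3QB3gN0AiIDdAJmA3QCqgN0Au4DdAMyA3QDdgN0A7oDdAP+A3QAAgO4AEYDuACKA7gAzgO4ARIDuAFWA7gBmgO4Ad4DuAIiA7gCZgO4AqoDuALuA7gDMgO4A3YDuAO6A7gD/gO4AAID/ABGA/wAigP8AM4D/AESA/wBVgP8AZoD/AHeA/wCIgP8AmYD/AKqA/wC7gP8AzID/AN2A/wDugP8A/4D/AJmYmJeXl5iYiJiIh4aHh4eHh4eHh4folYODg8fIl5eXmZmYl5eXmIiImIiHh4eHh4eHh4eHh6jXg4ODleiXl6iZmZiYl5eHiIiYh4eHh4eHh4eHh4eHh/eEg4OE6IeXqJiZmIiHh4eHh5iHh4eHh4eHh4eHh4eH6JWDg4PHp4eYmJiIiIeHd4eHh4eHh4eHh4eHh4eHh4e3x3ODg5XYh4eHh4eHh3d3d4eHh4eHh4eHh4eHh4eHh4f3dHNzhOeHh4aHh4Z2dnaHh4eHh4eHh4eHh4eHh4eHh/eVc3Nzx6eGhoaGhnZ2h4eHh4d3d3d3d3eHh4eHh4eHt8Zzc3OV14aGhoaGh4eHh4eHd3d3d3d3d3eHh4eHh4eX93Rzc4T3h4eHh4eHh4eHh4d3d3d3d3d3d3eHh4eHh4f3hXNzc9eXh4eHh4eHh4eHh3d3d3d3d3d3d3eHh4eHh8e2c3NzpteHh4eHh4eHh4d3d3d3d3d3d3d3d4eHh4eHl/d0c3OE94eHh4eHh4eHh3d3d3d3d3d3d3d3h4eHh4eH94Vzc3Pnh4eHh4eHh4d3d3d3d3d3d3d3d3eHh4eHh4fXtnNzc6aHh4eHh4eHh3d3d3d3d3d3d3d3d4eHh4eHh5fndHNzhYeHh4eHh4eHd3d3d3d3d3d3d3d3h4eHh4eHh/eFc3N0h4eHh4eHh4eHd3d3d3d3d3d3d3eHh4eHh4eH16Zzc3OHh4eHh4eHh4d3d3d3d3d3d3d3d3eHh4eHh4am1nNzc4eHh4iIiIiHh4d3d3d3d3d3d3d3d4eHhnaGlpb2c3Jzh4iImJiXl5eXh4eHd3d3d3d3d3eHhoaGdnaWpuaUcXKImJiXl5eXl5eXl4eHh4d3d3d3h4eGhoaGdoe46NaBgZiXl4eHh4eHl5eXl4eHh4eHh4eHh5eXl5eWlbnq+YOAl5eHh4eHh4eHh5eXh4eHh4eHh4eGl6i5qaekt+v6poGXh4d3d3Z2doeHh5eXh4eHh4eHhpaXqMnLyLWlyfrokpeHh3d2dnZ2doeHl5iHh4eHh4eGhpanubqploSX2PiUl4d3dmZmZnZ3d4eHmIeHh4eHh4eGlpaXp5eHdnWW96WXh3Z2ZmZmdnd3h4iIh4eHhpKikoaGhpaWloZ2dobG1peGdnZmZmZ2doeHh4iHh4eSydy1g4aGhoaGhoZ2dpb2loaGdnZmdnaGhoeHiIeHh4LJ2bdxh4eHhoaHh3d3h/eWloZ2dnZ2hoaWloeHh4eHg6bYx4GHh4eHh4eHh4eHx5aXh4d3d4eHlpaWhoaHh4eFlNjYk4aHh4eHh4eHh4eXl5eHh4eHh5eXppWEhYeHh4eC2Nimg4eHh4eHh4eHh4c="/>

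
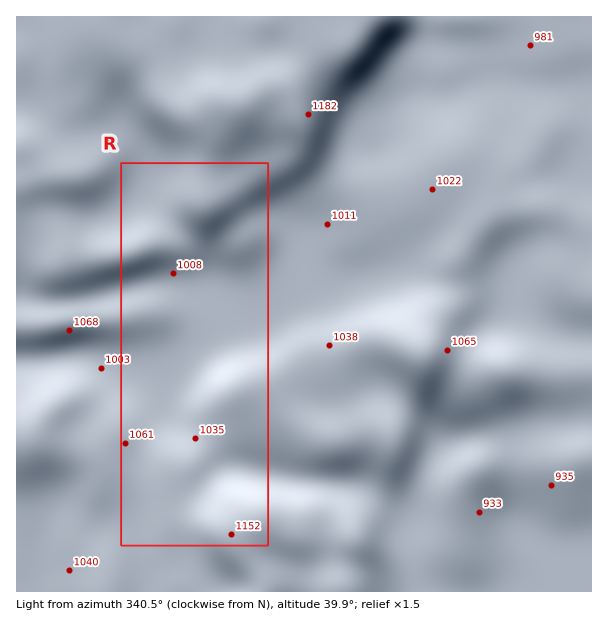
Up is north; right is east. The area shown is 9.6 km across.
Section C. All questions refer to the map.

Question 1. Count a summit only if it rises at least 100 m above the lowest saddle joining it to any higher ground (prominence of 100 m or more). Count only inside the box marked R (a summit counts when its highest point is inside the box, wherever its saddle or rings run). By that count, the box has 1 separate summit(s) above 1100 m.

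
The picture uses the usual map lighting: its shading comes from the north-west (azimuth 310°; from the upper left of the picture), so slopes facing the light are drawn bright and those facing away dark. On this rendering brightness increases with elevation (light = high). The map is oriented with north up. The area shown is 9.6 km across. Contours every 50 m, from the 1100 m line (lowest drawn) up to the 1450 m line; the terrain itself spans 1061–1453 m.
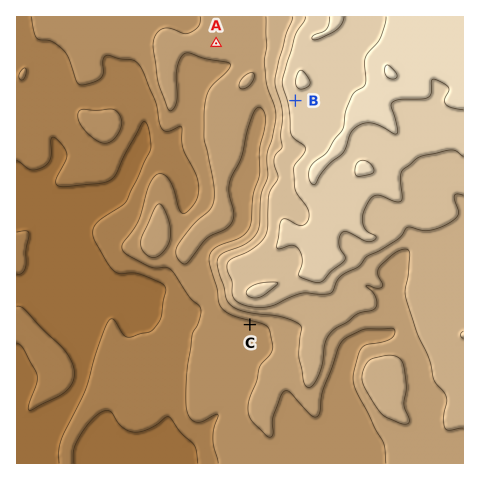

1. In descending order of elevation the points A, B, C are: B A C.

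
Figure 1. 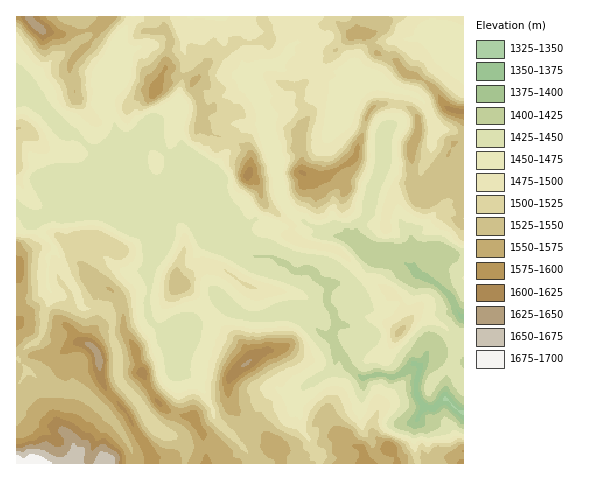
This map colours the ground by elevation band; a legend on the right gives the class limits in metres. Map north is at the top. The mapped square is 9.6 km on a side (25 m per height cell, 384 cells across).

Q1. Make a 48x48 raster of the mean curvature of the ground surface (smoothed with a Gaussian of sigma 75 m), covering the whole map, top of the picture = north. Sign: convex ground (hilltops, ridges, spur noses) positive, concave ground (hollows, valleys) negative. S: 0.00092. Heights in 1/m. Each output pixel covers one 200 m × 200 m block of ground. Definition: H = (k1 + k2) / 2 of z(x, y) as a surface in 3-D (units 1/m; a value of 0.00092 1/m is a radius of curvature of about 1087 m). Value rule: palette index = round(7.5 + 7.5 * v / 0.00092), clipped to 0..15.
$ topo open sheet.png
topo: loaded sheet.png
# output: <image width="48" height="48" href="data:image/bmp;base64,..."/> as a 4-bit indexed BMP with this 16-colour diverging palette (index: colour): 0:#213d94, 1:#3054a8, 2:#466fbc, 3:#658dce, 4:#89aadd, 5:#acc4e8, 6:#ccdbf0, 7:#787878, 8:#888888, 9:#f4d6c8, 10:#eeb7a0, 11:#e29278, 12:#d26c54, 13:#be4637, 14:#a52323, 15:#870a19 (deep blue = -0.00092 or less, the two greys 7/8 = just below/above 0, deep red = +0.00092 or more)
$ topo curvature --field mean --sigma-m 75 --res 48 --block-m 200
<image width="48" height="48" href="data:image/bmp;base64,Qk32BAAAAAAAAHYAAAAoAAAAMAAAADAAAAABAAQAAAAAAIAEAAATCwAAEwsAABAAAAAAAAAAlD0hAKhUMAC8b0YAzo1lAN2qiQDoxKwA8NvMAHh4eACIiIgAyNb0AKC37gB4kuIAVGzSADdGvgAjI6UAGQqHAKvKiqWM9ya4l1mneYV3h3hGdol1i0eYi3uXVrlstinImFeYqEeZmZVGuKtN+zutrjZ4OalaYl+EVVmqc3iKqpOZiqZ/+kpoW0VmrId3UtskVFvHFqiah0dpzWTEEjVEZmZ5yXd1NvM0eK5geZiIVUqYmDazExSZxGd4hodkT7E73N5BuYeHdUm7hjXKiINsoGiId4dE3yGvpJsXyXeJdmecmFXLq6BhCmiGZlVM4hX6MocY2GZnZlZ5qVS6qhfzPmllZ3aPMUviJGRY+DRUd1RYmnTajSfne2VYiHbOBM/BRmVW/4ZlZnZFiBEABHTKiGaHd2TuA5+SZ3Zmrfx2Z3mngZ2MxSCYl0ypqEL+E9xEd3dleL7LqZmYRKmamGZ3h2N4ip34Bf5Fd3dmaLve76eIKph4pmdmiJYoZ8yVK/dGd3dnfKear6VjiodV/ERVqqtFq5WHTpNXd3d3mWREZ1RoV2ZX36VqyapV63WnP3NXZnd5dEREVVWpWImZesiZoIt1pkNDXnNZdFaHZmdlVVileYdmZ6p5Y5ZzZ1eHnXRZyGh2ZniHZ4qFmHZ5iXurG6hTaTia24dIzMhFV6zN26iFh3aLyWizLbdUtlurlmZHzsY1e9uYdndmZnnKdVUli+ZUo6qYU1ZWzHh63HVWZmZ4ZrmYZ0V4i9dldqiGSIZlfFnMlVZ3ZmZlXMVWdmmYeLl0OZdlrLZlTJV2VmZmZWZ57lVWV3d2RemlbIeKzKZmSsVWd3d3et7utEVVV1ZUS1do+szchVeHWbVndnmYvZUzNFedyFqWbVRXZWiGRWZ3eoZ3d2lzWXRVRlmthFV4nHZ2ZVVWZ4eHd3d3doRJ1Ca2i4RsZWhZqViXd3d3eIeIiHeHZ3T+Qom0jHRMhKyVeGuHeIiIiIeIh3eHdyf2B8m3fVRJhtqoeZlnd3d3eHeId3d3ZnzTCemYf5NHmbd3iJRnd3d4d3d3d3d2F/+zCduqinNFaqaYd9ZmZnd3iHead3dkSP+RLvyru8ZGOMSah8R4iZh3eHepd3VGeL9hJLVUnfg2OPRblqSJmJh3d3eXhjWbRZ5DWsUjOPgmO/Untoe4Z3eIdniGlXuamak0WdZFRfoWSvgY26y2ZmeIZ2Z3lb2pmGdVi9dHY54WQ98TRstlZmi6SoRWhouGVWZmiMtWdU8TQJ8DSHZWVVqlXJUUZUyImqdmZYx2dz+SM/sJ/1Zma/lEe6yzQyyKiYZoiIiGd0n/7rEf+Xd2avlVeJr+YItmZndmd5Z3d3RmQxCPUIdladZWZHrNw9mJl2dourhnd3dlMzj5RXZorLZGdFqchp2VVneLhnp2d3dkX/50Z2ZWnIVVdWt85zinZ3ZmWGaHVnUzzolGd1aWKNllZXhqtkiph2d2Z4eMlDXd+UdneEW4RJy2RWQ1pImJiniaZnd6xjbXdWh3eBXaqVe5JLhW1nZ4e5iqdmZkXctzJGd3eAz+qoicUI7LxHeJd2WImoeGe9qsdmd3d4+DNGd8+UZ5dGd2Z3inZ3eKlGZ5qJiIiQ=="/>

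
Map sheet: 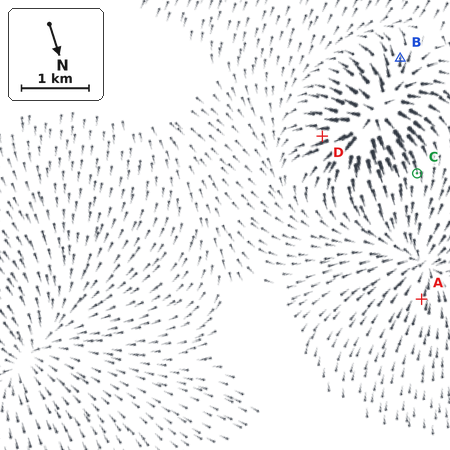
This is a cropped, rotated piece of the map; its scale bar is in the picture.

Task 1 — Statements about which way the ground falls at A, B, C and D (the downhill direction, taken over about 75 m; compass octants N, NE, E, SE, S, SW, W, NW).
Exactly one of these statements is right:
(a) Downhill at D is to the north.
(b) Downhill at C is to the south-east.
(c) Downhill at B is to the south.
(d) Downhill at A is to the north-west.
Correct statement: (c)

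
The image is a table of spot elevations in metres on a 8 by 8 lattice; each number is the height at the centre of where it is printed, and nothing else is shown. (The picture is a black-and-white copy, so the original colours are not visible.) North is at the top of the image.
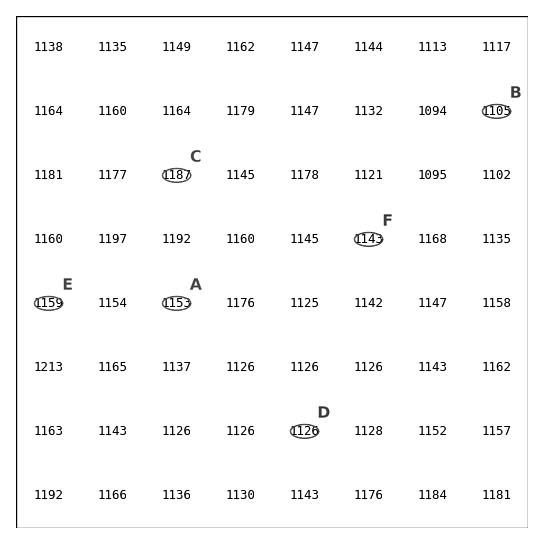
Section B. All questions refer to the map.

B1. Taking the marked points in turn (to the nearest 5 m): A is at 1155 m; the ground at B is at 1105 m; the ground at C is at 1185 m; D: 1125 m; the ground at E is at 1160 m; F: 1145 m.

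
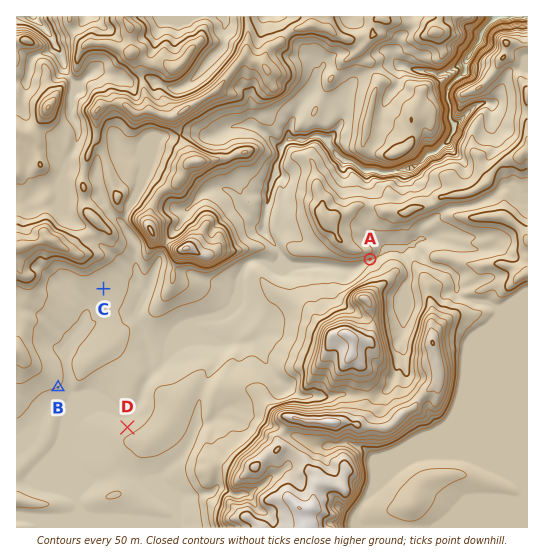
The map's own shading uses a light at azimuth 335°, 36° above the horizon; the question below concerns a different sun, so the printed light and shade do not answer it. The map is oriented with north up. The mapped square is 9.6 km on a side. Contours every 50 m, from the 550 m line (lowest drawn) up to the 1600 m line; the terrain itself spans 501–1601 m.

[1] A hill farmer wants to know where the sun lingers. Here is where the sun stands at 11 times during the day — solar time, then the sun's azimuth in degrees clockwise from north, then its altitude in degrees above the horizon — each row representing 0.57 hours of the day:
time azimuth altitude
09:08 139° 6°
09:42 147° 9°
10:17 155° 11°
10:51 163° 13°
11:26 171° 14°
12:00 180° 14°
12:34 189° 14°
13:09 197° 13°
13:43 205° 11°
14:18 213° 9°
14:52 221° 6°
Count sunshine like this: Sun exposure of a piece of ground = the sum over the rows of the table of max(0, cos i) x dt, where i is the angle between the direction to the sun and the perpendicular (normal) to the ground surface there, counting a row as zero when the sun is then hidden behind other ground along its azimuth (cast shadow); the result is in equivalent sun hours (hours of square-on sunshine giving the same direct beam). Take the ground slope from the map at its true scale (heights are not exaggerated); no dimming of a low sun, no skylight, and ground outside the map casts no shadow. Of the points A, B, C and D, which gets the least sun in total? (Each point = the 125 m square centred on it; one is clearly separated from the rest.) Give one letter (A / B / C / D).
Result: A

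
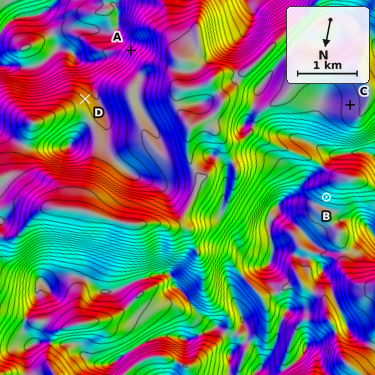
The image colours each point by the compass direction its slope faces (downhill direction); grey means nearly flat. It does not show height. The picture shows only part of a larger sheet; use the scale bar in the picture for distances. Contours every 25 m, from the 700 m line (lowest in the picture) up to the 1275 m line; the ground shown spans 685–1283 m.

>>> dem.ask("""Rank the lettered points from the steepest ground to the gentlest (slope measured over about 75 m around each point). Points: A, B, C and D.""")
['A', 'B', 'D', 'C']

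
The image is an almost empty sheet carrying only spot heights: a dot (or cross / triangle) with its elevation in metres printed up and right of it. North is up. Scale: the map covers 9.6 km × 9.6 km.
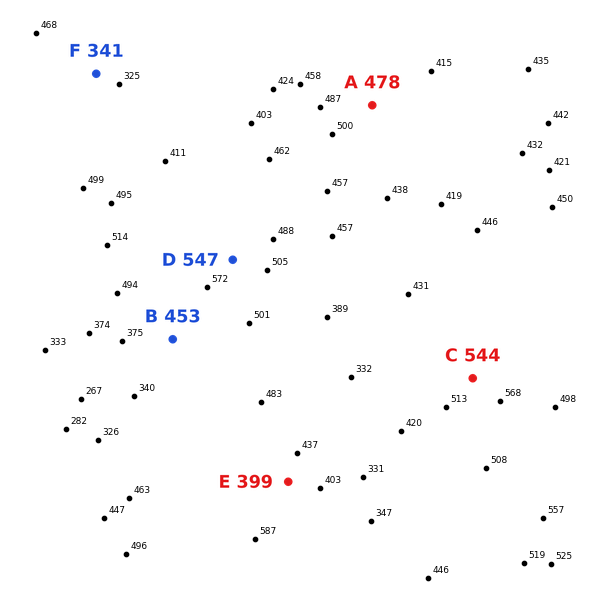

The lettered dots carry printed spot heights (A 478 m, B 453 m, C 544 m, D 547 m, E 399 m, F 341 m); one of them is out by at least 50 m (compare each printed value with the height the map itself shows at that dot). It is E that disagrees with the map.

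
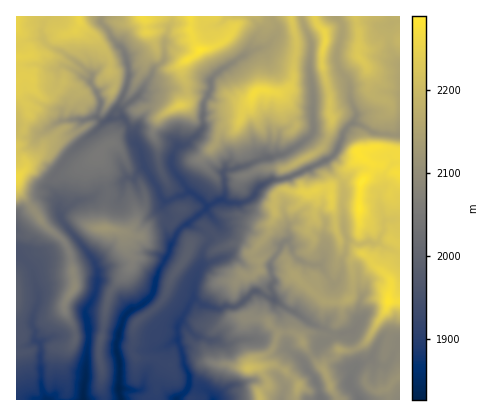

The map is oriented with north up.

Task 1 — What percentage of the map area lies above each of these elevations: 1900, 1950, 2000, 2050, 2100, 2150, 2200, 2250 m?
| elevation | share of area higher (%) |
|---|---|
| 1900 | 95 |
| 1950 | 84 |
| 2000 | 72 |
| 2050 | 62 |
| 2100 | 48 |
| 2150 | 33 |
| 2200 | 17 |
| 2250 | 3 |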